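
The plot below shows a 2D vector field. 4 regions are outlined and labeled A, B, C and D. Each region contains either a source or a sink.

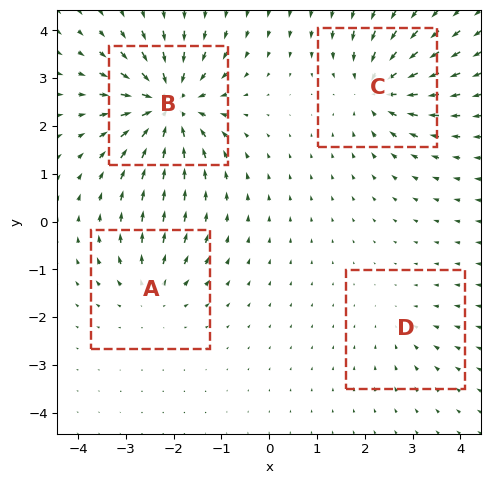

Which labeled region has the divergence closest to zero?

D

Divergence at each region's feature centre — A: about +4, B: about -9, C: about -6, D: about -2. Region D is closest to zero.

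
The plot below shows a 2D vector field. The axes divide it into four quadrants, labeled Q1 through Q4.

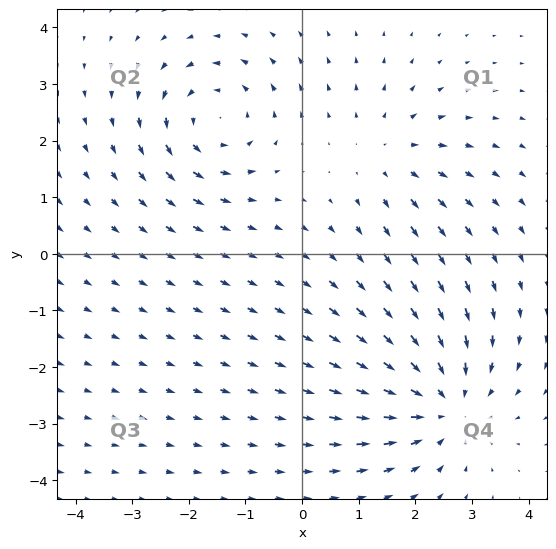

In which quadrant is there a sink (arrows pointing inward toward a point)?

The sink sits at approximately (2.5, -2.6), which lies in quadrant Q4. The divergence there is about -4, negative as expected for a sink.

Q4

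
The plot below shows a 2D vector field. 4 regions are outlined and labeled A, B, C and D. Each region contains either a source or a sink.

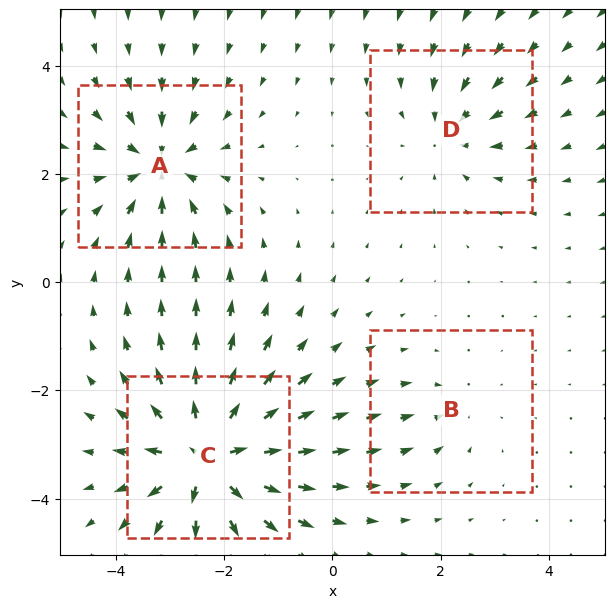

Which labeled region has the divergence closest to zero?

Divergence at each region's feature centre — A: about -5, B: about -2, C: about +8, D: about -4. Region B is closest to zero.

B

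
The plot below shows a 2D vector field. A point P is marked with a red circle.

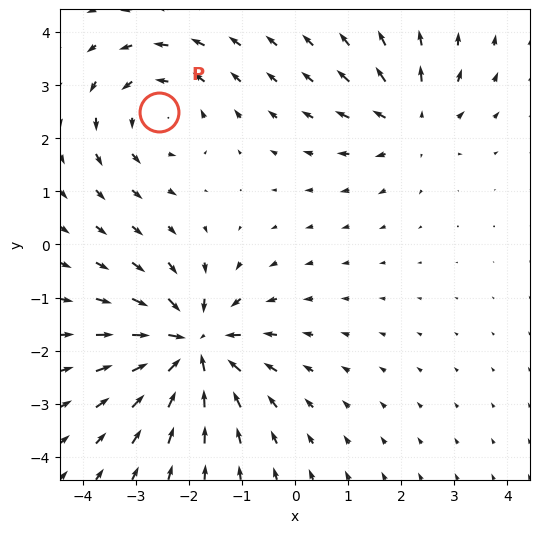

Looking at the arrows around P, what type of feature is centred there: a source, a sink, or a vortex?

vortex

At P (-2.6, 2.5) the arrows circulate counterclockwise. Divergence ≈0, curl about +3 — near-zero divergence with nonzero curl is a vortex.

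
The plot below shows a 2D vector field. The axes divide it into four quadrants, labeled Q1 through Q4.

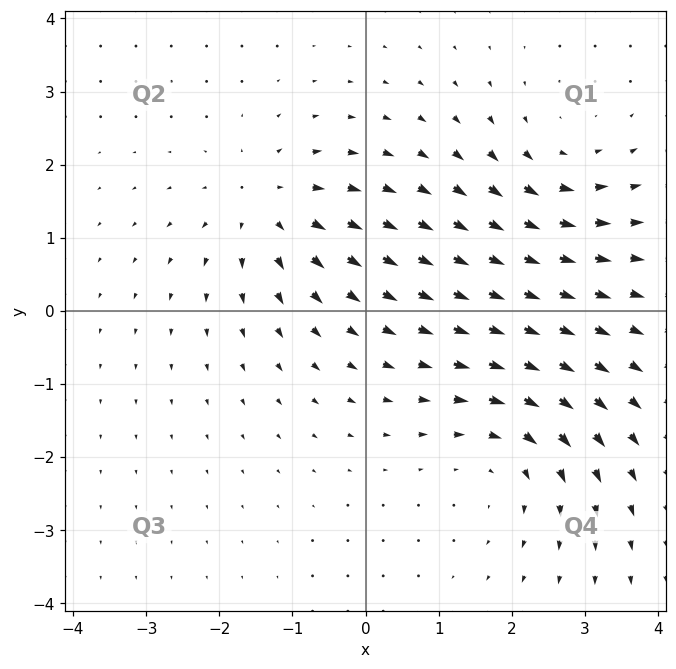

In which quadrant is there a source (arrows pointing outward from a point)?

Q2

The source sits at approximately (-1.3, 1.4), which lies in quadrant Q2. The divergence there is about +4, positive as expected for a source.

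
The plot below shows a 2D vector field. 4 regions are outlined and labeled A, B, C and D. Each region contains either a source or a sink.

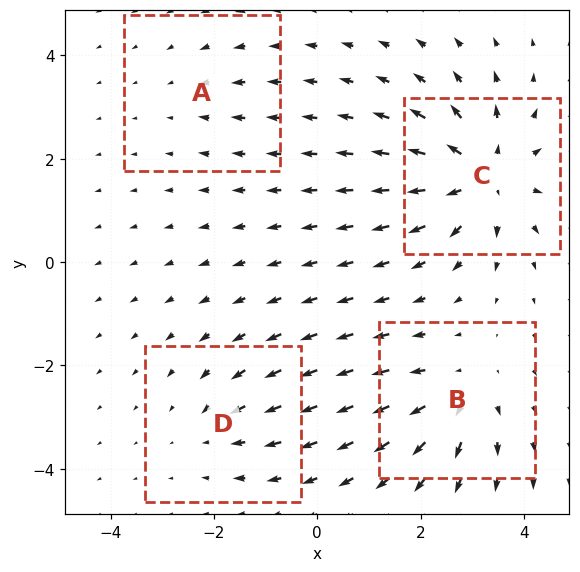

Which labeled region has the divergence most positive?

Divergence at each region's feature centre — A: about -2, B: about +4, C: about +7, D: about -3. Region C is most positive.

C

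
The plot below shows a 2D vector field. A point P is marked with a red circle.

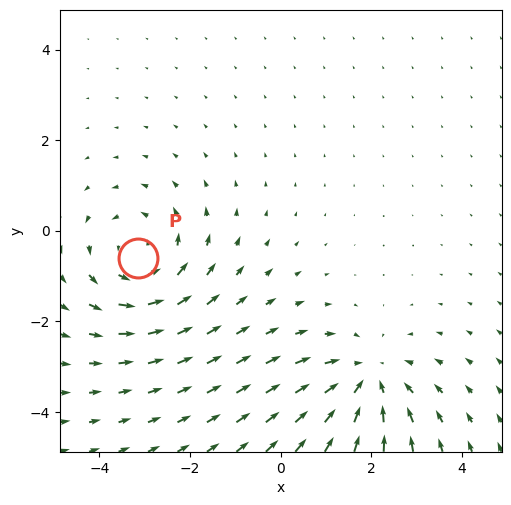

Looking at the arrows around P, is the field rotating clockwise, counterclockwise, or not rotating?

Near P at (-3.2, -0.6) the arrows circulate counterclockwise. The curl (z-component) there is about +4; positive curl means counterclockwise rotation.

counterclockwise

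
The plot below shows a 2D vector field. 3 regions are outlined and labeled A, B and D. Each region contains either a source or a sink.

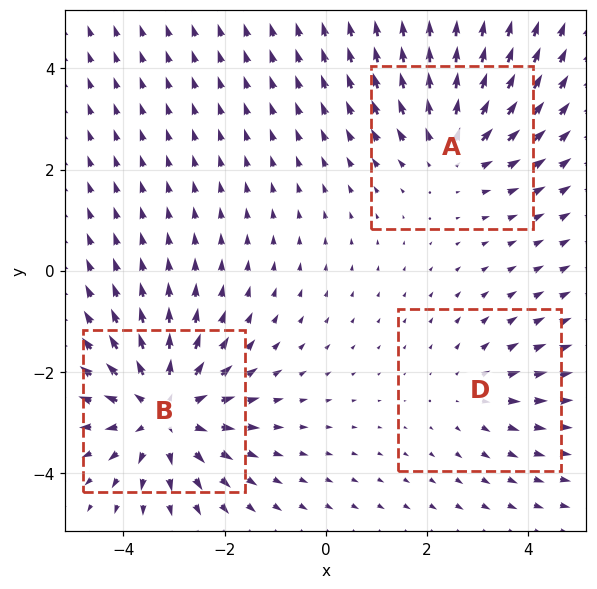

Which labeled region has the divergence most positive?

B

Divergence at each region's feature centre — A: about +3, B: about +4, D: about +2. Region B is most positive.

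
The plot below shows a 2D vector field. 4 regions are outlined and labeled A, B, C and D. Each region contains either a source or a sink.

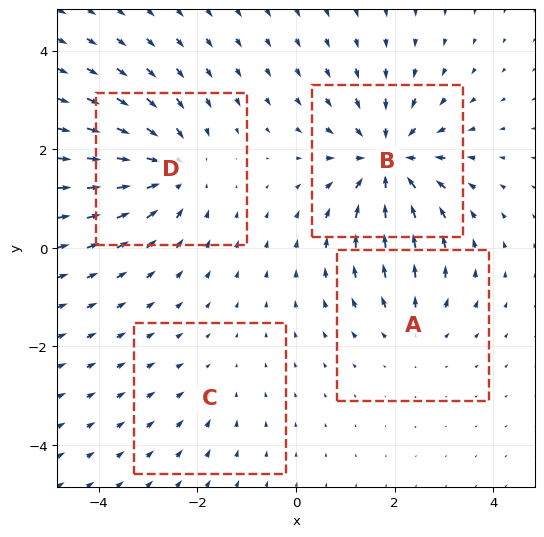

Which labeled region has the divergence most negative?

B

Divergence at each region's feature centre — A: about +3, B: about -6, C: about -2, D: about -5. Region B is most negative.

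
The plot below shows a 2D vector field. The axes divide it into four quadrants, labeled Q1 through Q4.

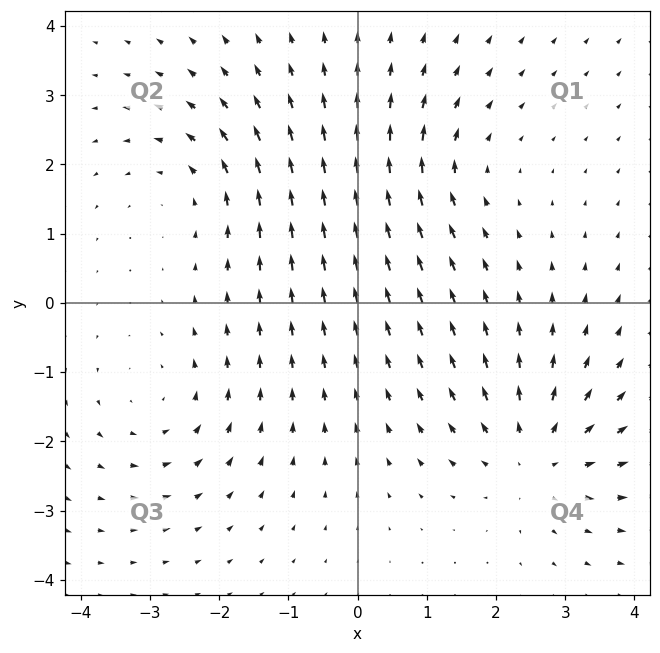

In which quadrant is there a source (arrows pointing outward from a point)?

The source sits at approximately (2.6, -2.2), which lies in quadrant Q4. The divergence there is about +5, positive as expected for a source.

Q4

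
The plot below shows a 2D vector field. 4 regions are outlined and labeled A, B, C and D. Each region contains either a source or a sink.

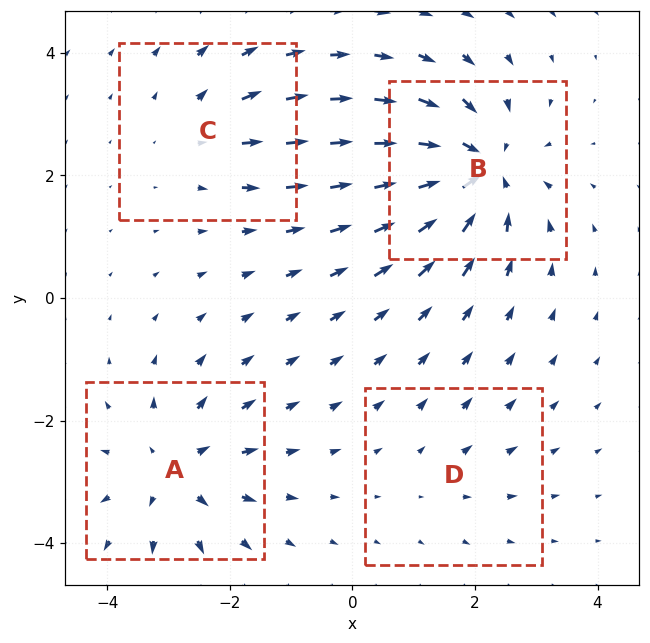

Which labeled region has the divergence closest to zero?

D

Divergence at each region's feature centre — A: about +5, B: about -7, C: about +3, D: about +2. Region D is closest to zero.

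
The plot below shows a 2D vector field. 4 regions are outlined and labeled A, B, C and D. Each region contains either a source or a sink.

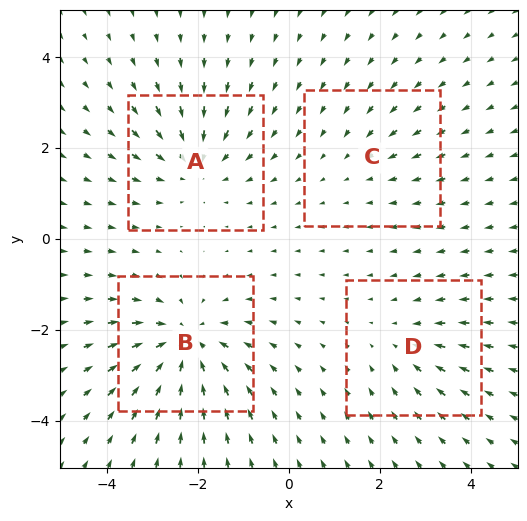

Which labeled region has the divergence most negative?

B

Divergence at each region's feature centre — A: about -5, B: about -7, C: about -2, D: about -3. Region B is most negative.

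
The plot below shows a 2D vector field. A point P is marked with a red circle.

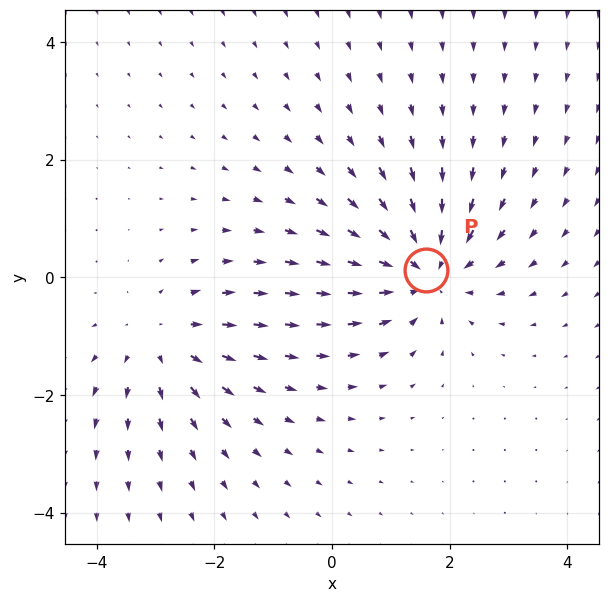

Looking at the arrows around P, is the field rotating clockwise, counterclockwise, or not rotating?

not rotating

Near P at (1.6, 0.1) the arrows show no circulation. The curl there is ≈0.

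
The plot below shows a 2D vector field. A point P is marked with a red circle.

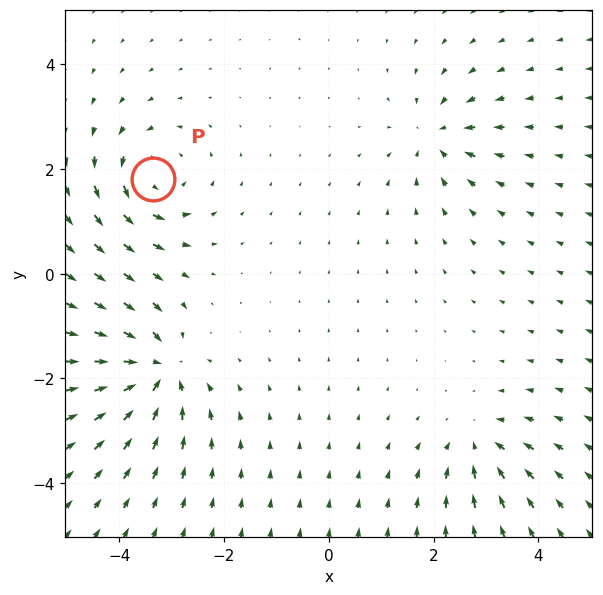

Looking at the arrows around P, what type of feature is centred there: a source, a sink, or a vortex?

vortex

At P (-3.3, 1.8) the arrows circulate counterclockwise. Divergence ≈0, curl about +5 — near-zero divergence with nonzero curl is a vortex.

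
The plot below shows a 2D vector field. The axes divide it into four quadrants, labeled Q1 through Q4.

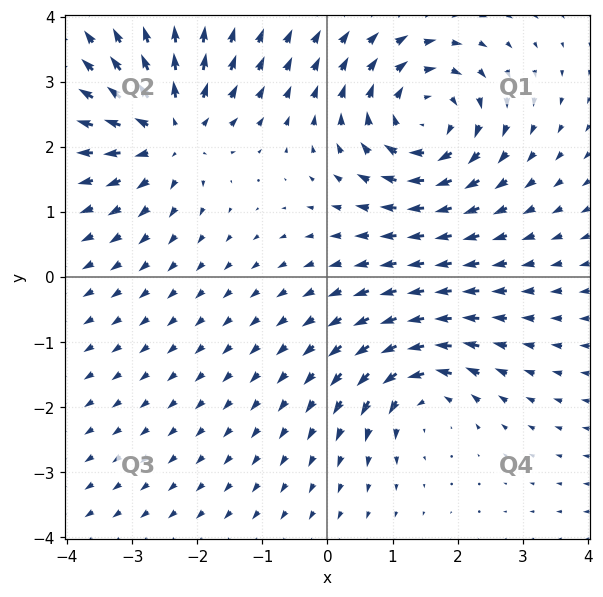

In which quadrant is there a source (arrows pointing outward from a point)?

The source sits at approximately (-2.4, 2.2), which lies in quadrant Q2. The divergence there is about +5, positive as expected for a source.

Q2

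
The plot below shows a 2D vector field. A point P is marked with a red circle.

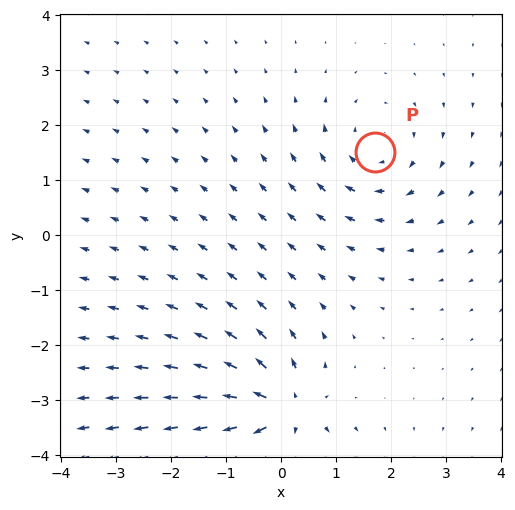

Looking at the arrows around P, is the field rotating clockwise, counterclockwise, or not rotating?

clockwise

Near P at (1.7, 1.5) the arrows circulate clockwise. The curl (z-component) there is about -3; negative curl means clockwise rotation.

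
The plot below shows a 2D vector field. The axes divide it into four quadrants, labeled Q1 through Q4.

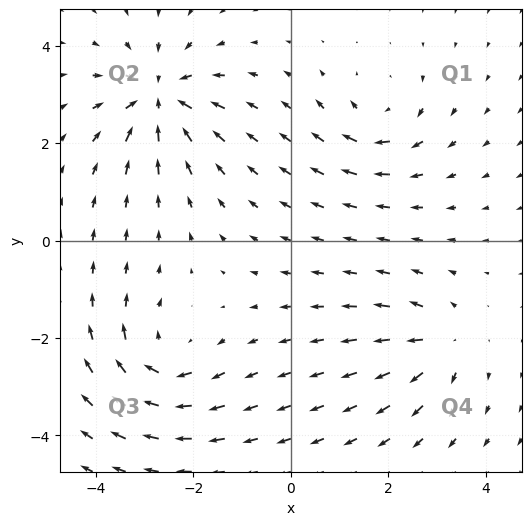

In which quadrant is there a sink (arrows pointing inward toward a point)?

Q2

The sink sits at approximately (-2.7, 2.9), which lies in quadrant Q2. The divergence there is about -6, negative as expected for a sink.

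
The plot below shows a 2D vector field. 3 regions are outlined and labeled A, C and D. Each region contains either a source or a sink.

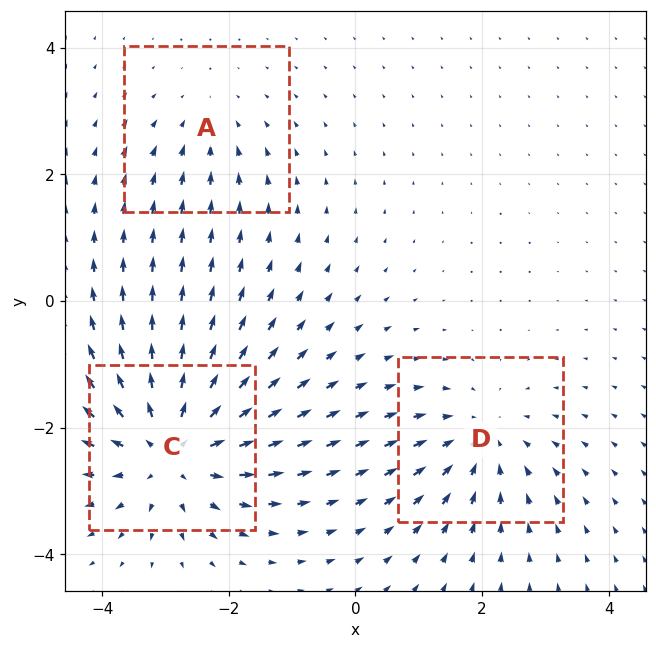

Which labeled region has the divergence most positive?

Divergence at each region's feature centre — A: about -2, C: about +5, D: about -3. Region C is most positive.

C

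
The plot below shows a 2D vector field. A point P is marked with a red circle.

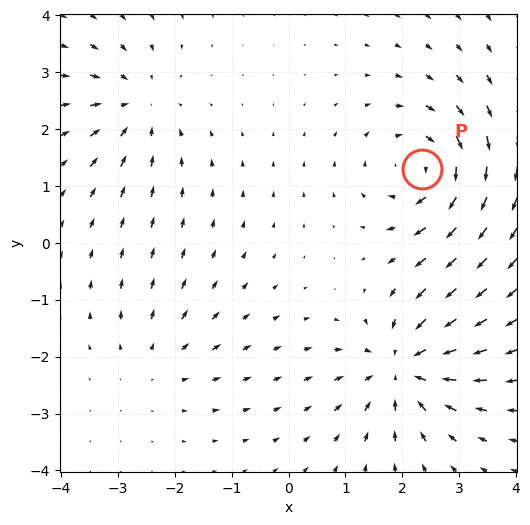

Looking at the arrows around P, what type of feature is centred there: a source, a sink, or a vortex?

vortex

At P (2.4, 1.3) the arrows circulate clockwise. Divergence ≈0, curl about -5 — near-zero divergence with nonzero curl is a vortex.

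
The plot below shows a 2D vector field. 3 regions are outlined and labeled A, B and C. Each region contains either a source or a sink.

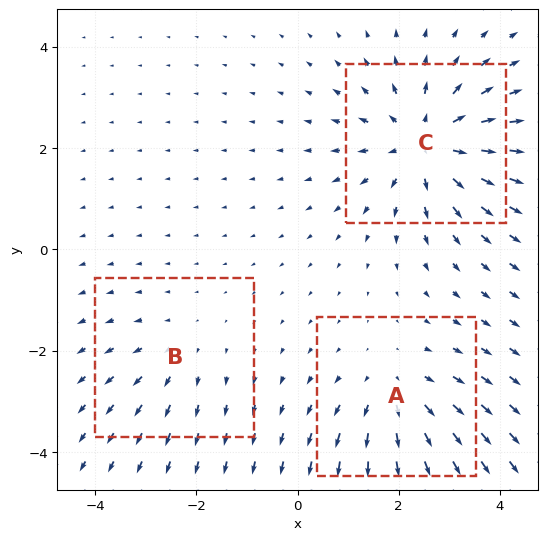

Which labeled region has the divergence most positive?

C

Divergence at each region's feature centre — A: about +3, B: about +2, C: about +4. Region C is most positive.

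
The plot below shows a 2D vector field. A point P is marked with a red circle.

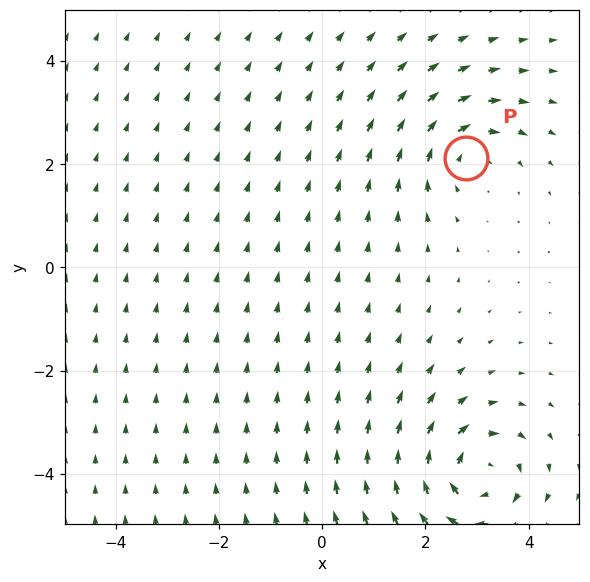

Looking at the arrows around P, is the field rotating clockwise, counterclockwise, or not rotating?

clockwise

Near P at (2.8, 2.1) the arrows circulate clockwise. The curl (z-component) there is about -3; negative curl means clockwise rotation.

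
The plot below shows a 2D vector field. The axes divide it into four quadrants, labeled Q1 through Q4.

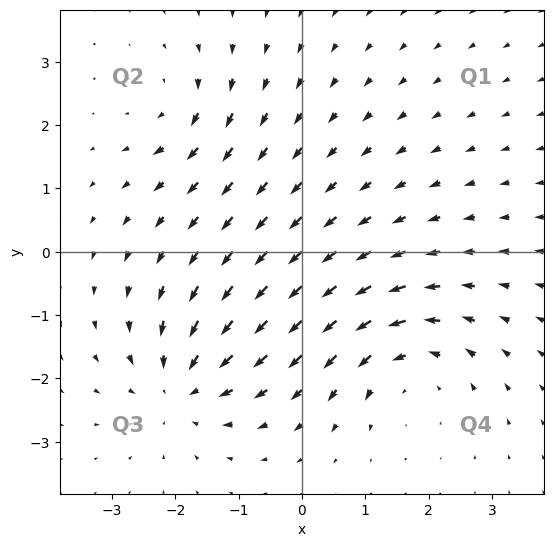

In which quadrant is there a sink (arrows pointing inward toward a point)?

Q3

The sink sits at approximately (-1.9, -2.1), which lies in quadrant Q3. The divergence there is about -5, negative as expected for a sink.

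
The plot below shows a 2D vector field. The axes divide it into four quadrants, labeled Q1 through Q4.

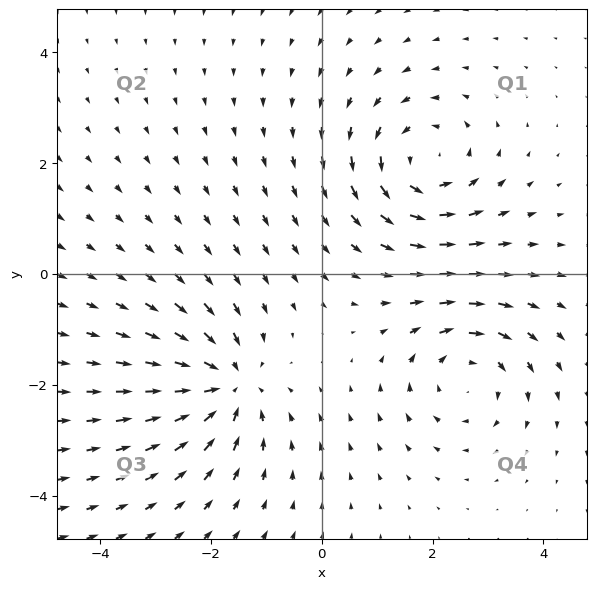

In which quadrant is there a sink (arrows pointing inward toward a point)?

Q3

The sink sits at approximately (-1.7, -2.0), which lies in quadrant Q3. The divergence there is about -5, negative as expected for a sink.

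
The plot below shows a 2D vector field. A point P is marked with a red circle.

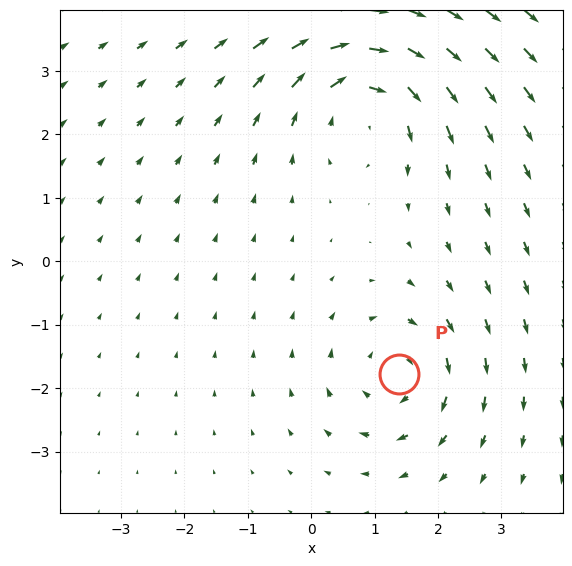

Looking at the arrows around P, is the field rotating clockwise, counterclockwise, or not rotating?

Near P at (1.4, -1.8) the arrows circulate clockwise. The curl (z-component) there is about -3; negative curl means clockwise rotation.

clockwise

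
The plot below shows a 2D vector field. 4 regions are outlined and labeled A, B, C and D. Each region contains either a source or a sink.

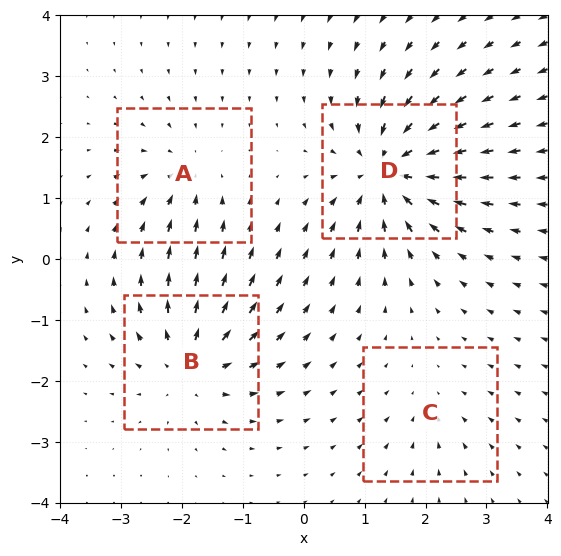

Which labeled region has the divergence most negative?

Divergence at each region's feature centre — A: about -4, B: about +6, C: about -2, D: about -8. Region D is most negative.

D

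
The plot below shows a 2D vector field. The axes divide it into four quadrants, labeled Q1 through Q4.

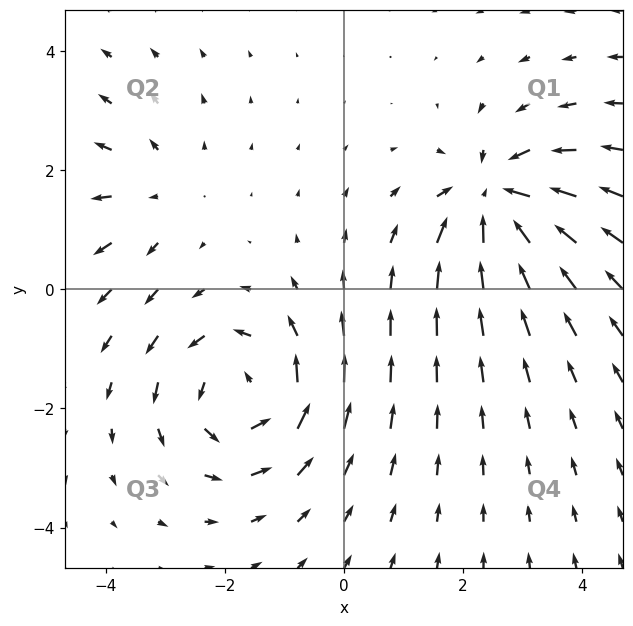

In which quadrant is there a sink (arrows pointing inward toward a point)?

The sink sits at approximately (2.6, 1.5), which lies in quadrant Q1. The divergence there is about -5, negative as expected for a sink.

Q1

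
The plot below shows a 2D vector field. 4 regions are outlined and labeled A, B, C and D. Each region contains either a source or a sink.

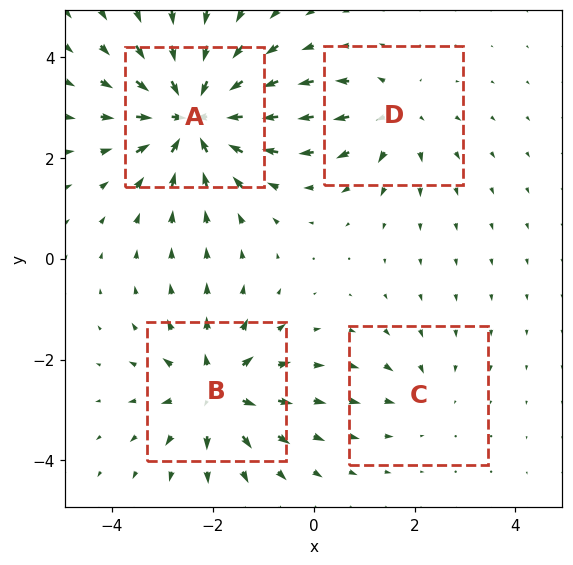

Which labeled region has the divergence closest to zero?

Divergence at each region's feature centre — A: about -9, B: about +6, C: about -2, D: about +4. Region C is closest to zero.

C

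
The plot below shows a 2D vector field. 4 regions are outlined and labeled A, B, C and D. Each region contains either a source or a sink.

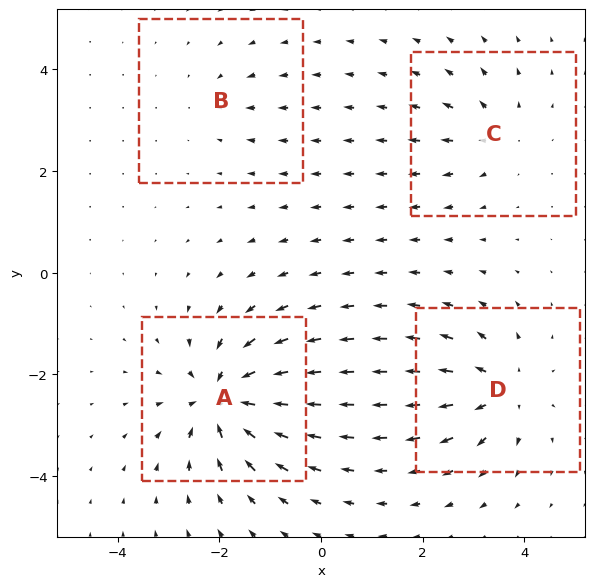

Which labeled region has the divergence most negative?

Divergence at each region's feature centre — A: about -8, B: about -2, C: about +4, D: about +5. Region A is most negative.

A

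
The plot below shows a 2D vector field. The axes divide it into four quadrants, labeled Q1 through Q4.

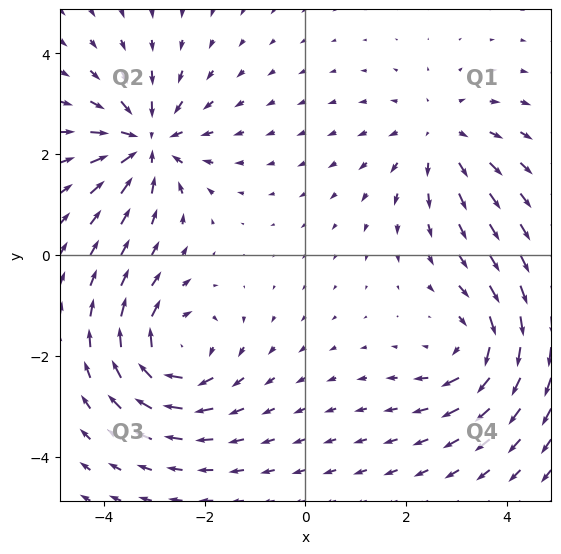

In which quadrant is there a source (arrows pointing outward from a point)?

Q1

The source sits at approximately (2.7, 2.4), which lies in quadrant Q1. The divergence there is about +3, positive as expected for a source.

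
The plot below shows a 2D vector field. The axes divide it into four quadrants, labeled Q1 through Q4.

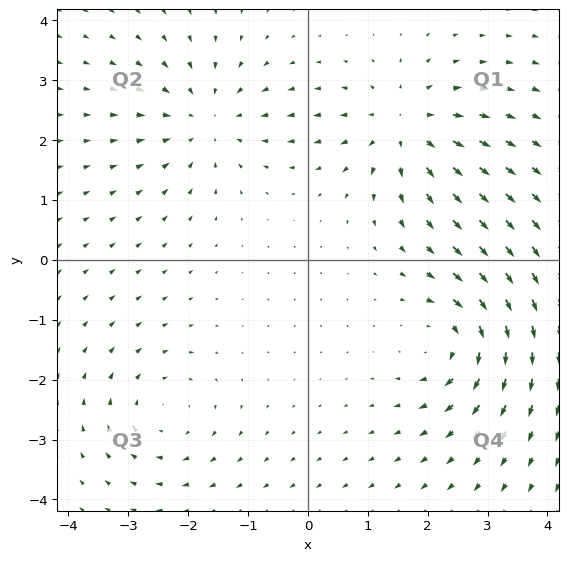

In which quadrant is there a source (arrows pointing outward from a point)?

Q1

The source sits at approximately (1.6, 2.2), which lies in quadrant Q1. The divergence there is about +5, positive as expected for a source.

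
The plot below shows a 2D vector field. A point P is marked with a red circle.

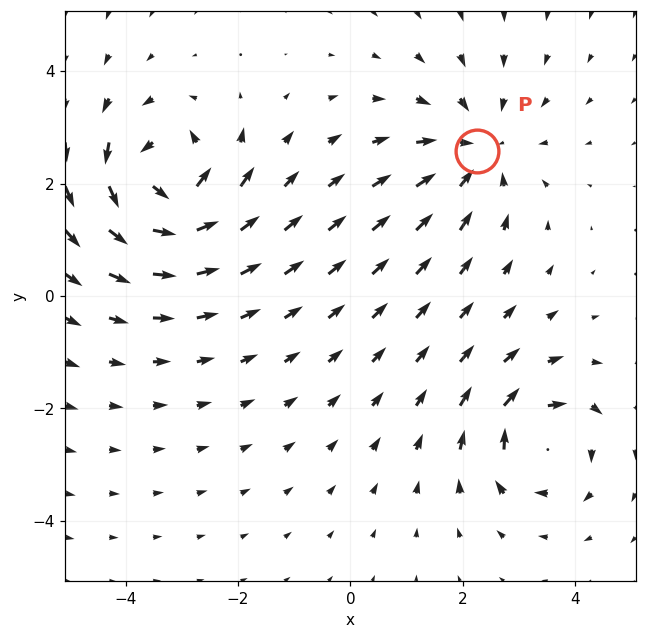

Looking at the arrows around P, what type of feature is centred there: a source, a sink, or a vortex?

sink

At P (2.3, 2.6) the arrows converge inward. Divergence about -4, curl ≈0 — negative divergence with near-zero curl is a sink.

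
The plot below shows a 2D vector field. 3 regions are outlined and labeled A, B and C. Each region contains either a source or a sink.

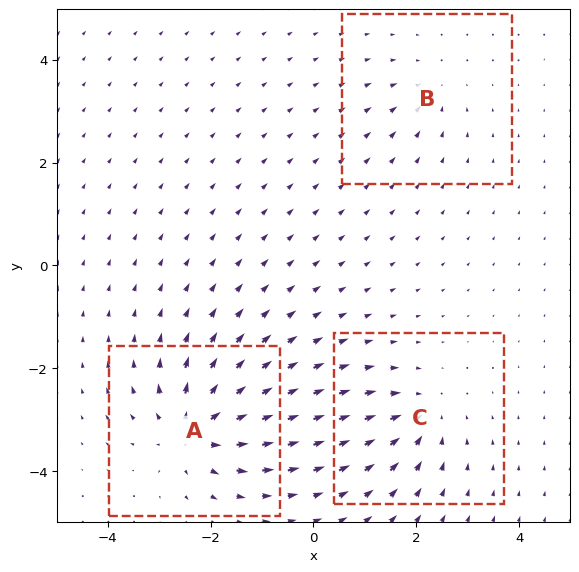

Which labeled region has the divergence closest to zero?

B

Divergence at each region's feature centre — A: about +6, B: about -3, C: about -4. Region B is closest to zero.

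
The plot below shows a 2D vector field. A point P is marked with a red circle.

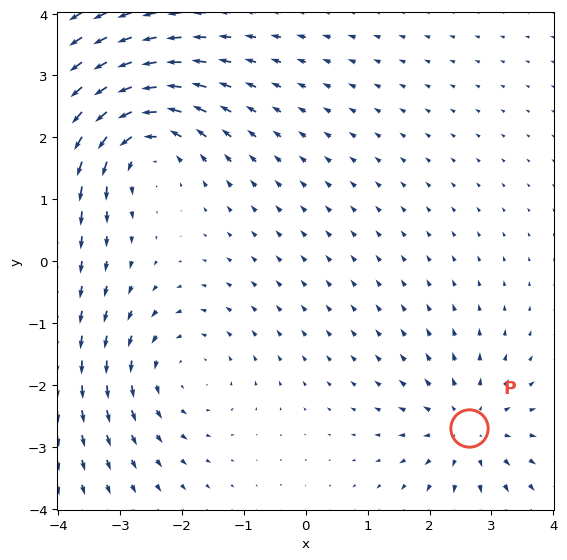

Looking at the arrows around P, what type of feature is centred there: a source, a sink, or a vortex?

source

At P (2.6, -2.7) the arrows spread outward. Divergence about +3, curl ≈0 — positive divergence with near-zero curl is a source.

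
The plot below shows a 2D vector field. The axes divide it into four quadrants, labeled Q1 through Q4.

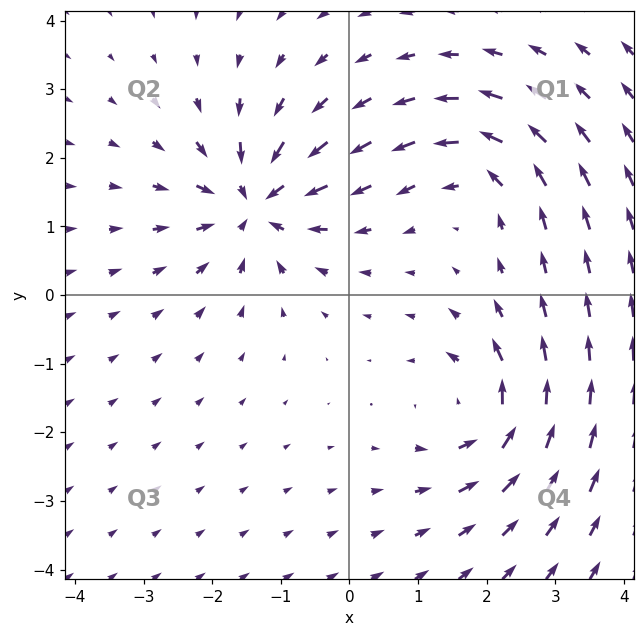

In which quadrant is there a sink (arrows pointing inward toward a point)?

The sink sits at approximately (-1.4, 1.3), which lies in quadrant Q2. The divergence there is about -5, negative as expected for a sink.

Q2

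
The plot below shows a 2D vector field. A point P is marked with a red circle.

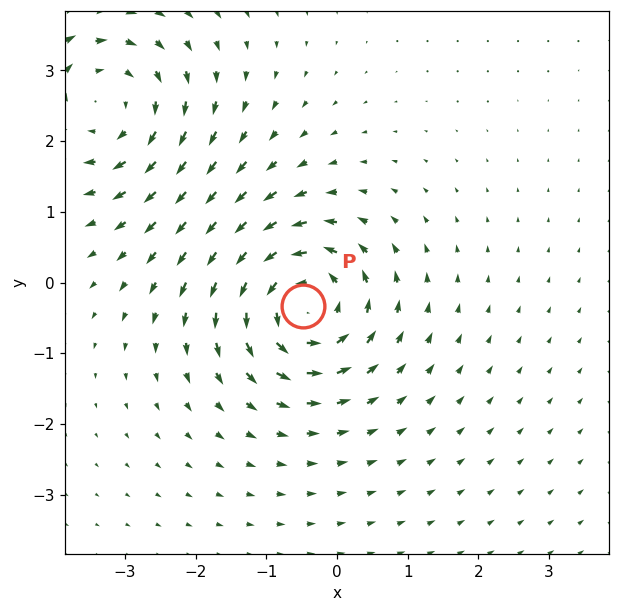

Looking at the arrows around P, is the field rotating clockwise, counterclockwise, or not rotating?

counterclockwise

Near P at (-0.5, -0.3) the arrows circulate counterclockwise. The curl (z-component) there is about +5; positive curl means counterclockwise rotation.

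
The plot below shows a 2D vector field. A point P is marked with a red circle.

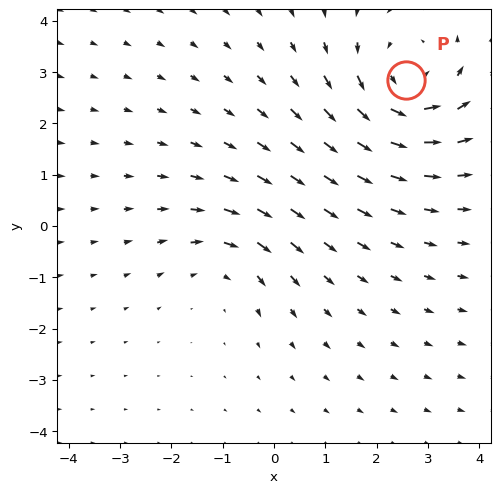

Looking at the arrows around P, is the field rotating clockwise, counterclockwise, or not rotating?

Near P at (2.6, 2.8) the arrows circulate counterclockwise. The curl (z-component) there is about +4; positive curl means counterclockwise rotation.

counterclockwise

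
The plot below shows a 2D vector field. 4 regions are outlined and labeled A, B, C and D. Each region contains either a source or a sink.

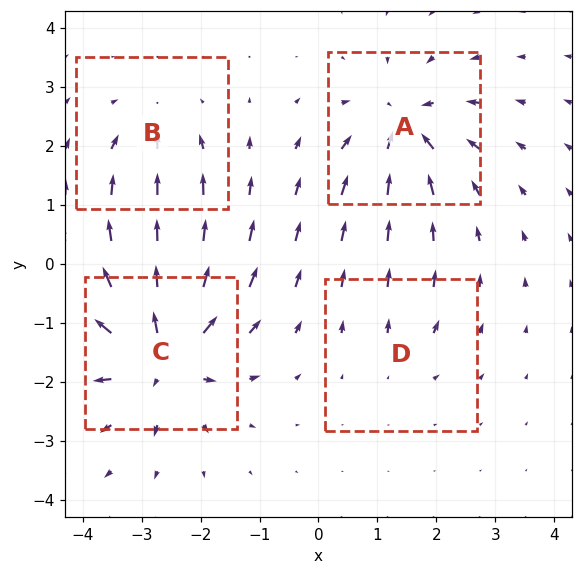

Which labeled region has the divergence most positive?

C

Divergence at each region's feature centre — A: about -6, B: about -4, C: about +8, D: about +2. Region C is most positive.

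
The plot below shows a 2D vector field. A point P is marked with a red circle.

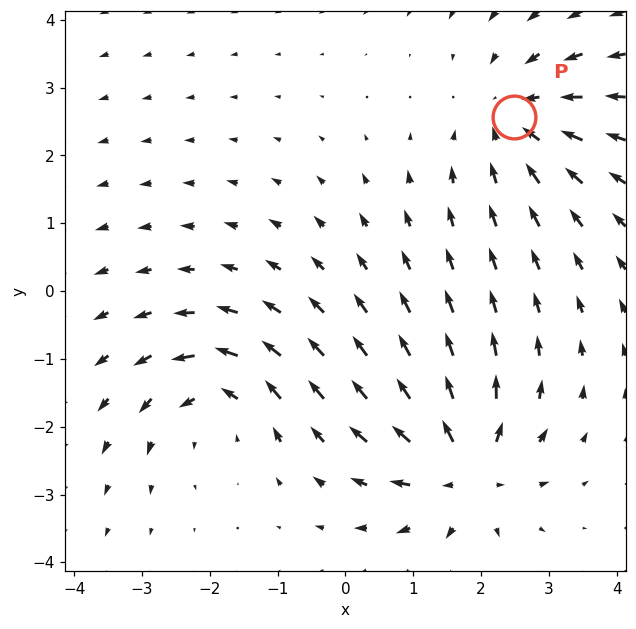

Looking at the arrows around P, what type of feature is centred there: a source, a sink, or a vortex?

sink

At P (2.5, 2.6) the arrows converge inward. Divergence about -3, curl ≈0 — negative divergence with near-zero curl is a sink.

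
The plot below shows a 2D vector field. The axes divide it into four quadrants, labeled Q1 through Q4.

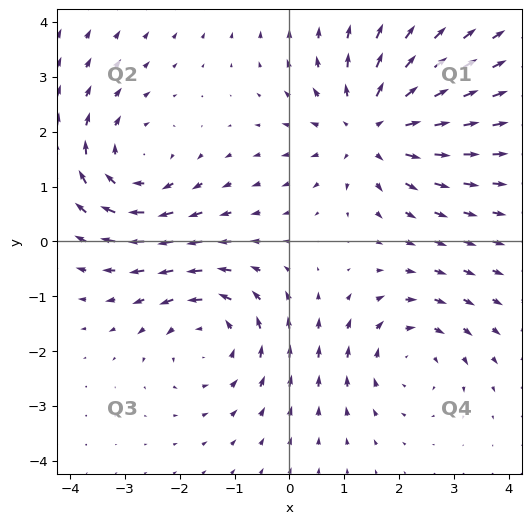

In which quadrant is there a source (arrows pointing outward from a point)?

The source sits at approximately (1.5, 2.1), which lies in quadrant Q1. The divergence there is about +4, positive as expected for a source.

Q1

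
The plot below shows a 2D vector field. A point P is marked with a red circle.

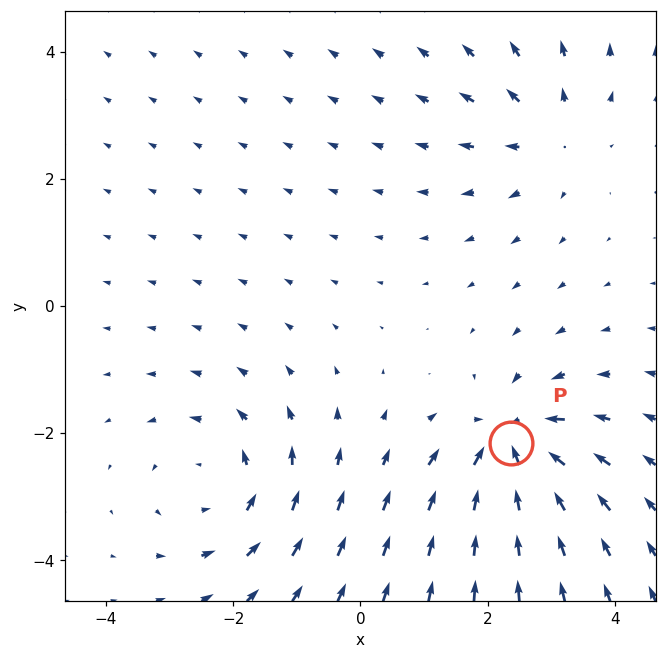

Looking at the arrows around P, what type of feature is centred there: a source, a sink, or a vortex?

At P (2.4, -2.2) the arrows converge inward. Divergence about -6, curl ≈0 — negative divergence with near-zero curl is a sink.

sink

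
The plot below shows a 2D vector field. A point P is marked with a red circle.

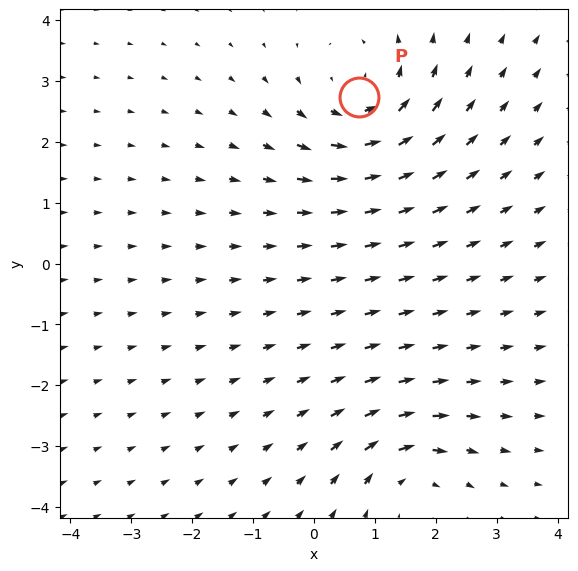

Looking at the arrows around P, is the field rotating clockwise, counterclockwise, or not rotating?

Near P at (0.7, 2.7) the arrows circulate counterclockwise. The curl (z-component) there is about +4; positive curl means counterclockwise rotation.

counterclockwise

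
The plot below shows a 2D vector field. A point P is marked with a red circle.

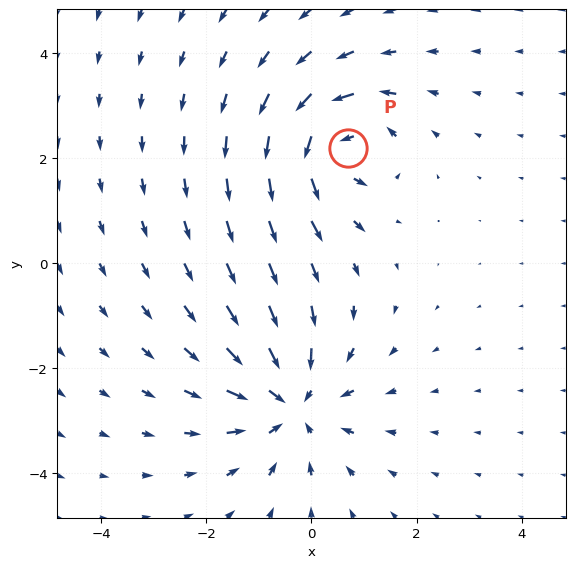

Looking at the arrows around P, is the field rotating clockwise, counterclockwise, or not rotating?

Near P at (0.7, 2.2) the arrows circulate counterclockwise. The curl (z-component) there is about +5; positive curl means counterclockwise rotation.

counterclockwise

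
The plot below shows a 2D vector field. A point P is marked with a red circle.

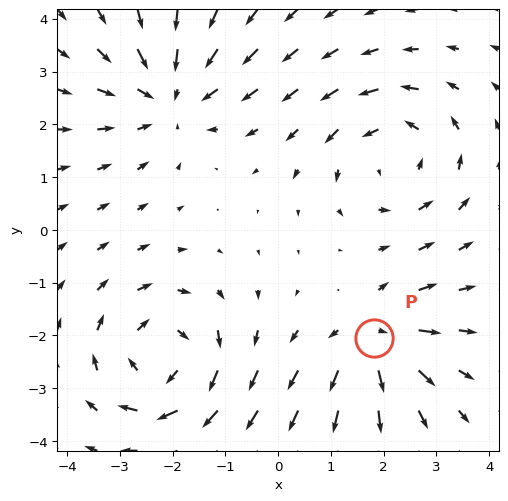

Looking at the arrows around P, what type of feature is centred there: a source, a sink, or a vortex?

source

At P (1.8, -2.1) the arrows spread outward. Divergence about +5, curl ≈0 — positive divergence with near-zero curl is a source.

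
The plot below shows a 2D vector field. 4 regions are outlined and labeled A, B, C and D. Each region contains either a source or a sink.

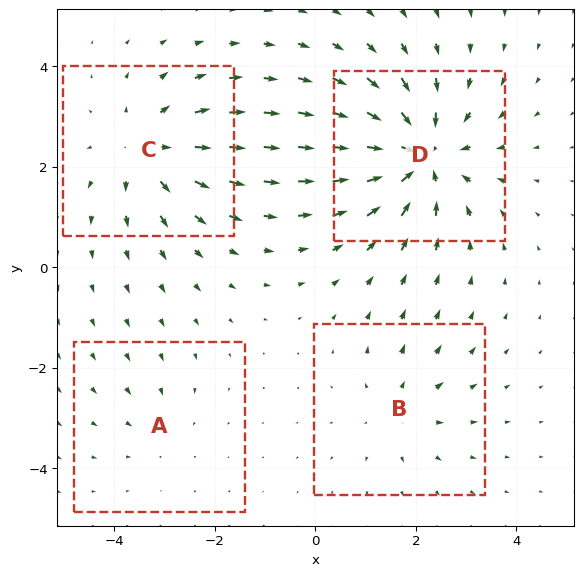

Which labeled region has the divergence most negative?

D

Divergence at each region's feature centre — A: about -2, B: about +3, C: about +4, D: about -7. Region D is most negative.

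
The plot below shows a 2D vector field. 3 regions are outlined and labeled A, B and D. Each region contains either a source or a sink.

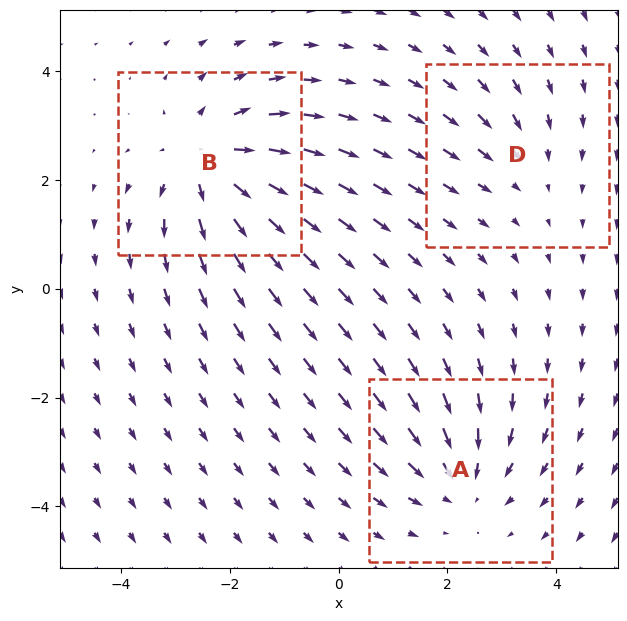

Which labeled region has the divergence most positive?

Divergence at each region's feature centre — A: about -3, B: about +4, D: about -2. Region B is most positive.

B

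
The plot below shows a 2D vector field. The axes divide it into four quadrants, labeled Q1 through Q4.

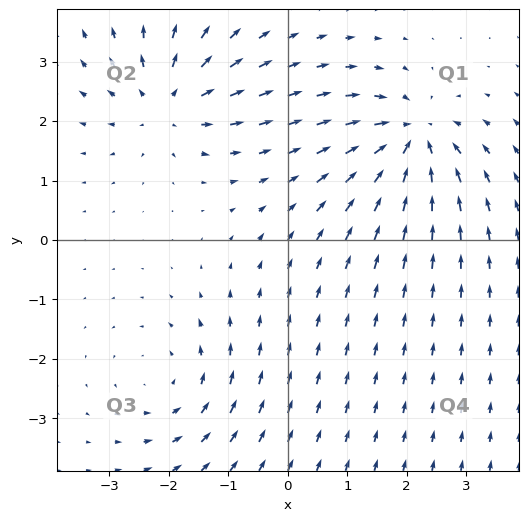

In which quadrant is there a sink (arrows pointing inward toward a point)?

Q1

The sink sits at approximately (2.1, 1.7), which lies in quadrant Q1. The divergence there is about -6, negative as expected for a sink.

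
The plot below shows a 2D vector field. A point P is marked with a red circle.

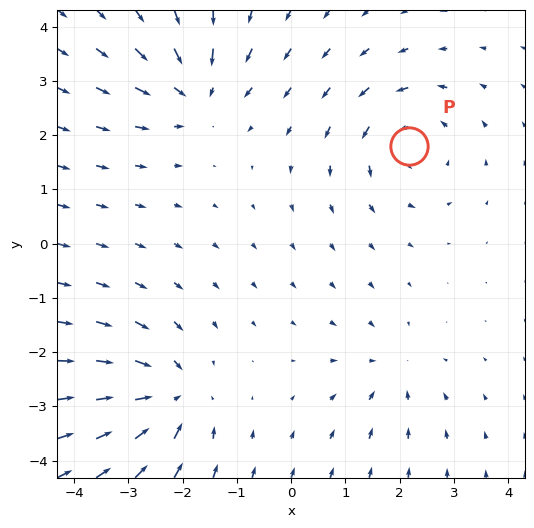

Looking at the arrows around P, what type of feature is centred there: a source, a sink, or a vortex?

At P (2.2, 1.8) the arrows circulate counterclockwise. Divergence ≈0, curl about +4 — near-zero divergence with nonzero curl is a vortex.

vortex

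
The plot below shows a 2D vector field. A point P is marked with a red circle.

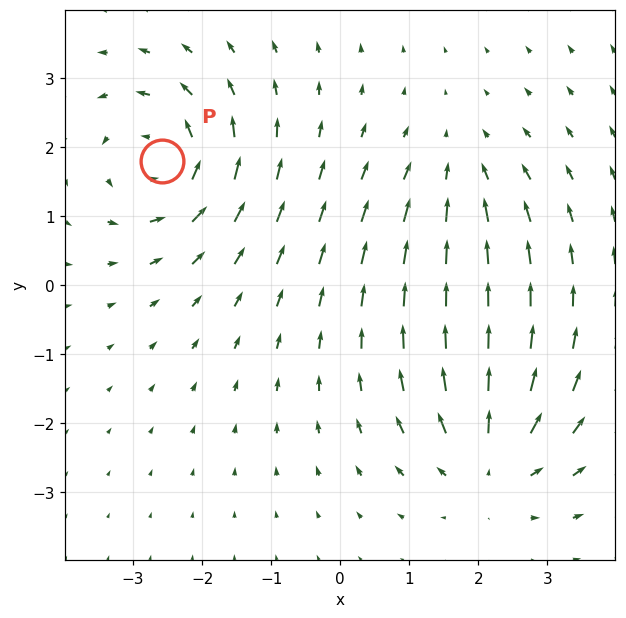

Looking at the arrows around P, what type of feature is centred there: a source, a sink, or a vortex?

At P (-2.6, 1.8) the arrows circulate counterclockwise. Divergence ≈0, curl about +6 — near-zero divergence with nonzero curl is a vortex.

vortex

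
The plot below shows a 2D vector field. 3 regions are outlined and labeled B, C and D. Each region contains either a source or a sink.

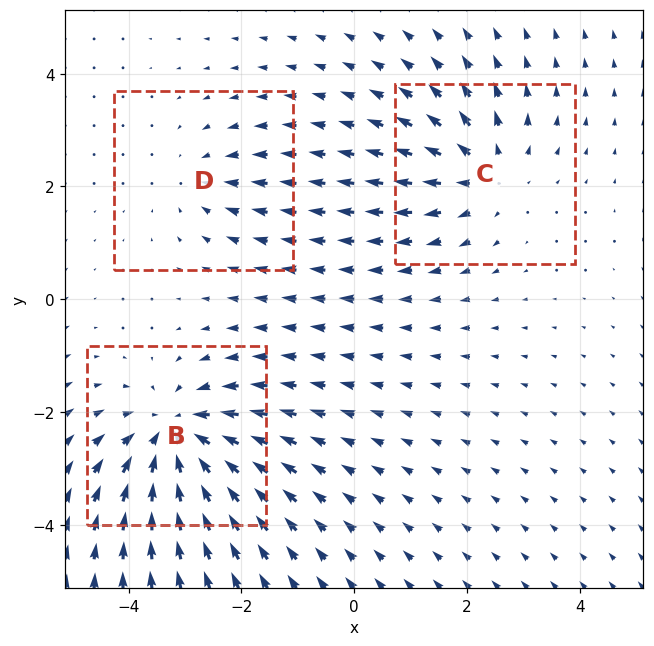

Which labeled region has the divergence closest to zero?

D

Divergence at each region's feature centre — B: about -5, C: about +3, D: about -2. Region D is closest to zero.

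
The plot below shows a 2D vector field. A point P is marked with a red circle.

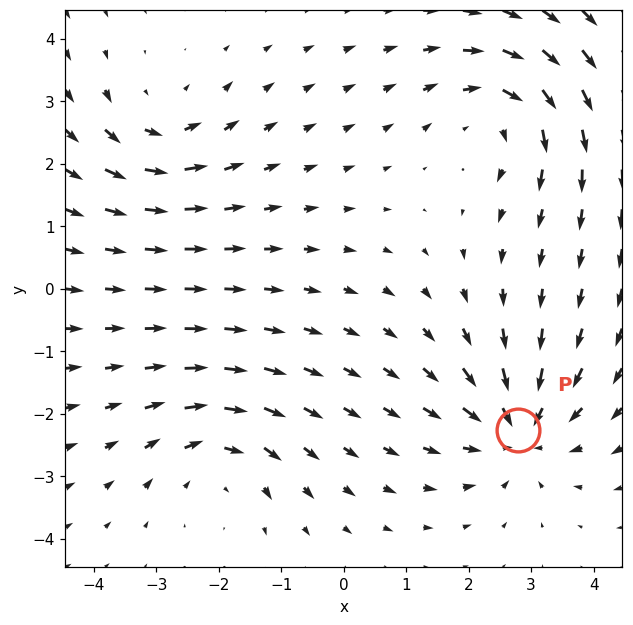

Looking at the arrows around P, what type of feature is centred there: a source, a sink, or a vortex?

sink

At P (2.8, -2.3) the arrows converge inward. Divergence about -4, curl ≈0 — negative divergence with near-zero curl is a sink.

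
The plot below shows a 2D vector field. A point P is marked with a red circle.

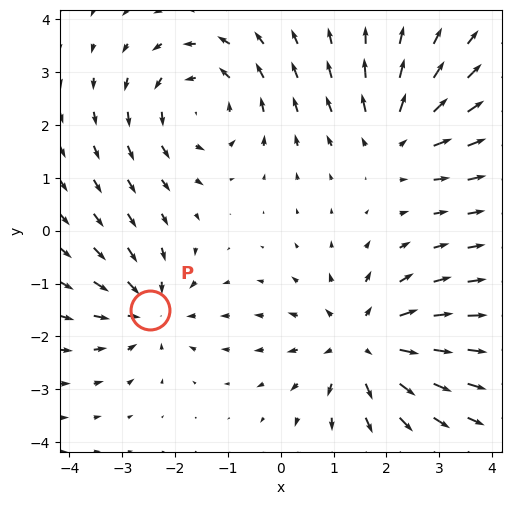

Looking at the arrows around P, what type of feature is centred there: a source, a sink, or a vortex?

At P (-2.5, -1.5) the arrows converge inward. Divergence about -3, curl ≈0 — negative divergence with near-zero curl is a sink.

sink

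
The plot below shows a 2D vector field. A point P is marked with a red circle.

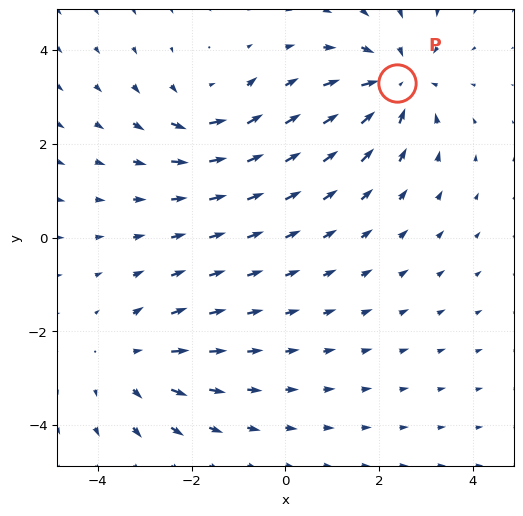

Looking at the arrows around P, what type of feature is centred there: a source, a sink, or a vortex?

sink

At P (2.4, 3.3) the arrows converge inward. Divergence about -4, curl ≈0 — negative divergence with near-zero curl is a sink.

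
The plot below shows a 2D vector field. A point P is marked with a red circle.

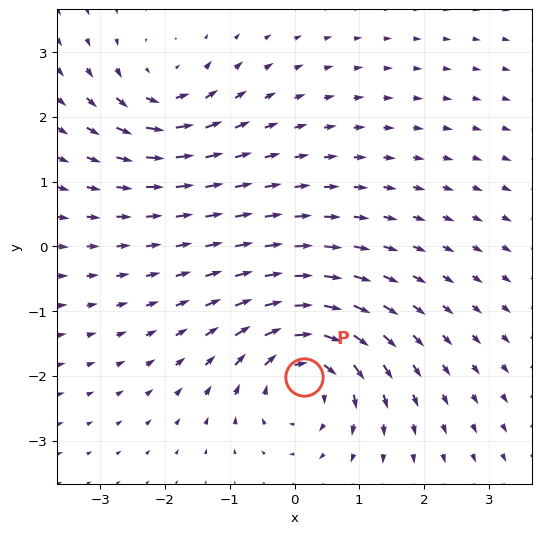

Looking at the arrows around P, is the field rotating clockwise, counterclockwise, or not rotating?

clockwise

Near P at (0.1, -2.0) the arrows circulate clockwise. The curl (z-component) there is about -6; negative curl means clockwise rotation.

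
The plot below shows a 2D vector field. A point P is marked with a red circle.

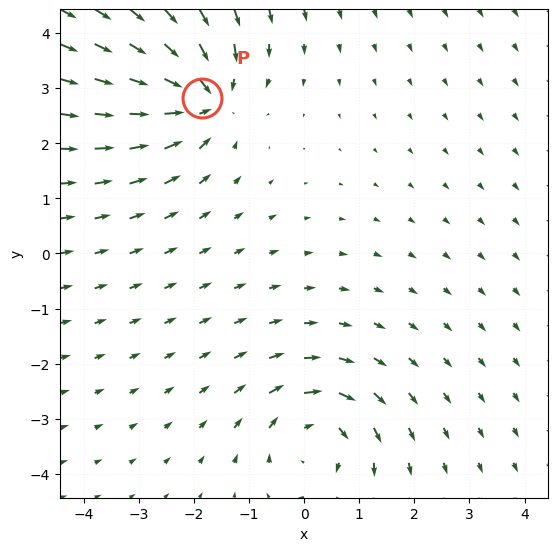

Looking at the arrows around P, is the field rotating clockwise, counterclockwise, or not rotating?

Near P at (-1.9, 2.8) the arrows show no circulation. The curl there is ≈0.

not rotating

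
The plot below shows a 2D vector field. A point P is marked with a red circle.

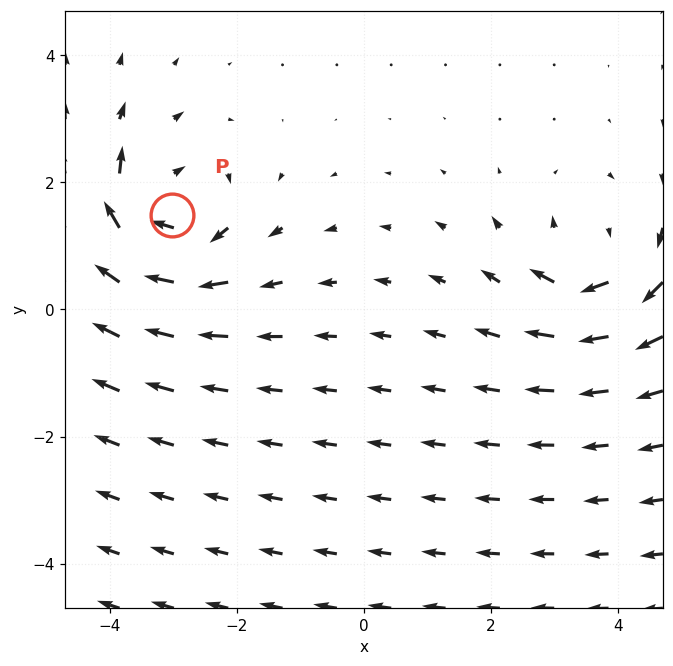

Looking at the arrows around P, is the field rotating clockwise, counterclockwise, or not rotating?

Near P at (-3.0, 1.5) the arrows circulate clockwise. The curl (z-component) there is about -4; negative curl means clockwise rotation.

clockwise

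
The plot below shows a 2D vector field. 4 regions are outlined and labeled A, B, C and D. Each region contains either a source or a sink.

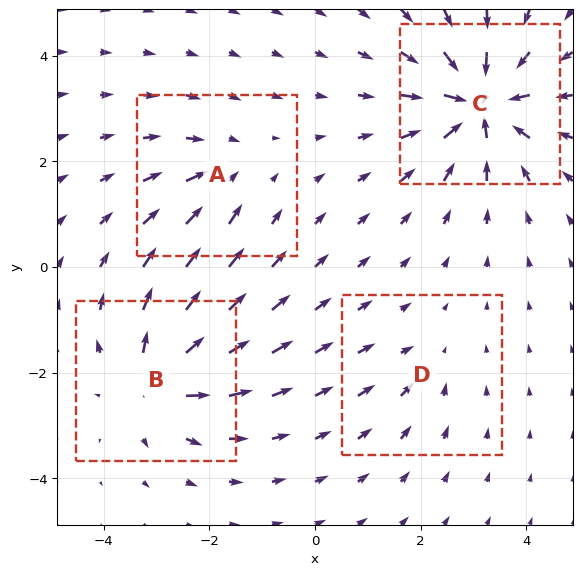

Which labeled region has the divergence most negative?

Divergence at each region's feature centre — A: about -4, B: about +6, C: about -9, D: about -2. Region C is most negative.

C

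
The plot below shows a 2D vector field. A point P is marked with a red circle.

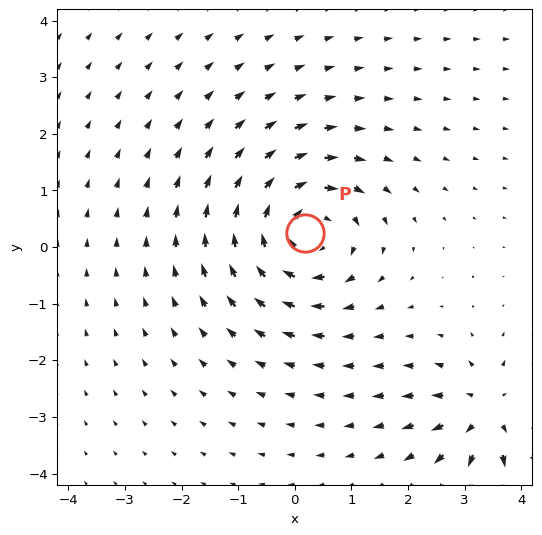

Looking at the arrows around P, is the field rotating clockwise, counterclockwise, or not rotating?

clockwise

Near P at (0.2, 0.2) the arrows circulate clockwise. The curl (z-component) there is about -5; negative curl means clockwise rotation.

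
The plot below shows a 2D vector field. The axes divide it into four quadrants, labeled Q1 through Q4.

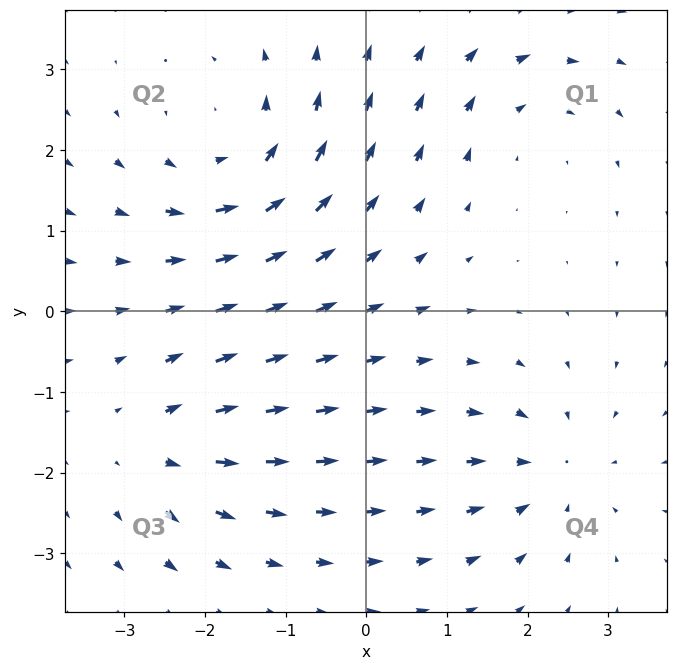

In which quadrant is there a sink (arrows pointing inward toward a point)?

The sink sits at approximately (2.3, -2.0), which lies in quadrant Q4. The divergence there is about -3, negative as expected for a sink.

Q4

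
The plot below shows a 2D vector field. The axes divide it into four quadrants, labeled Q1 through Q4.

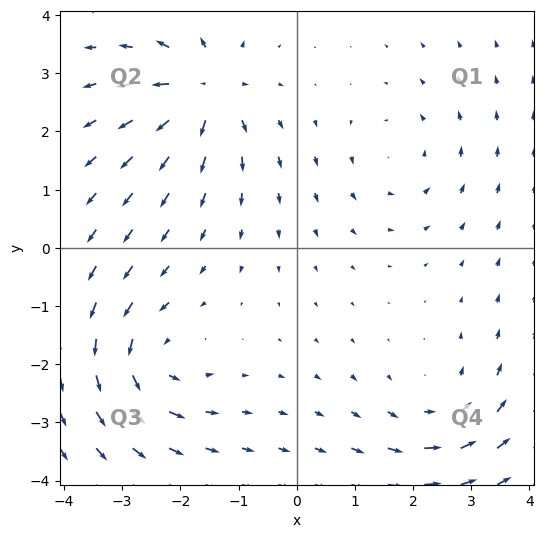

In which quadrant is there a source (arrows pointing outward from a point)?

The source sits at approximately (-1.6, 2.7), which lies in quadrant Q2. The divergence there is about +6, positive as expected for a source.

Q2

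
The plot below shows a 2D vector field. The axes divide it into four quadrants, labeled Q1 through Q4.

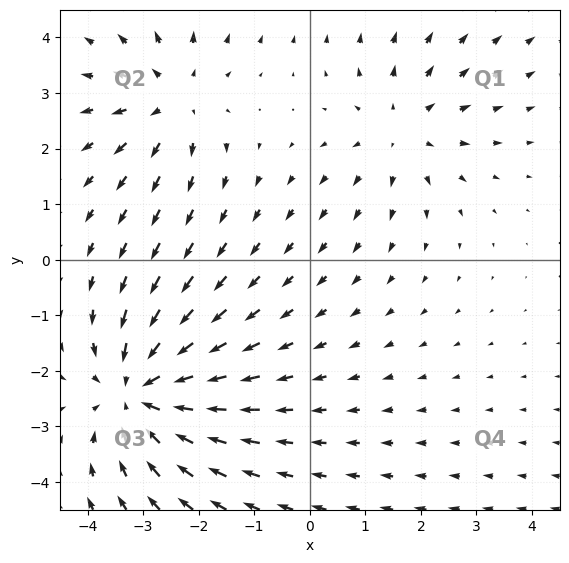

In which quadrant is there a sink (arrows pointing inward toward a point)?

Q3

The sink sits at approximately (-3.0, -2.4), which lies in quadrant Q3. The divergence there is about -4, negative as expected for a sink.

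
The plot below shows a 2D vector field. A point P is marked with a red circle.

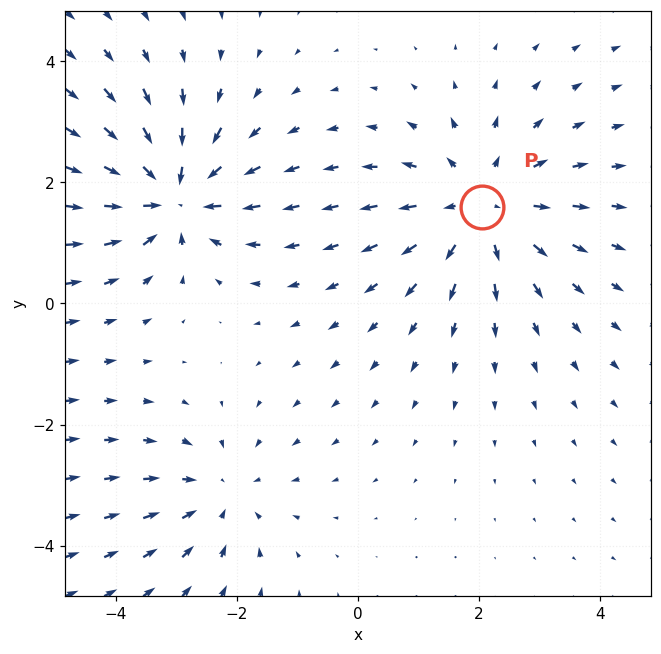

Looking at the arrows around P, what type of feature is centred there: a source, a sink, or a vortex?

source

At P (2.0, 1.6) the arrows spread outward. Divergence about +4, curl ≈0 — positive divergence with near-zero curl is a source.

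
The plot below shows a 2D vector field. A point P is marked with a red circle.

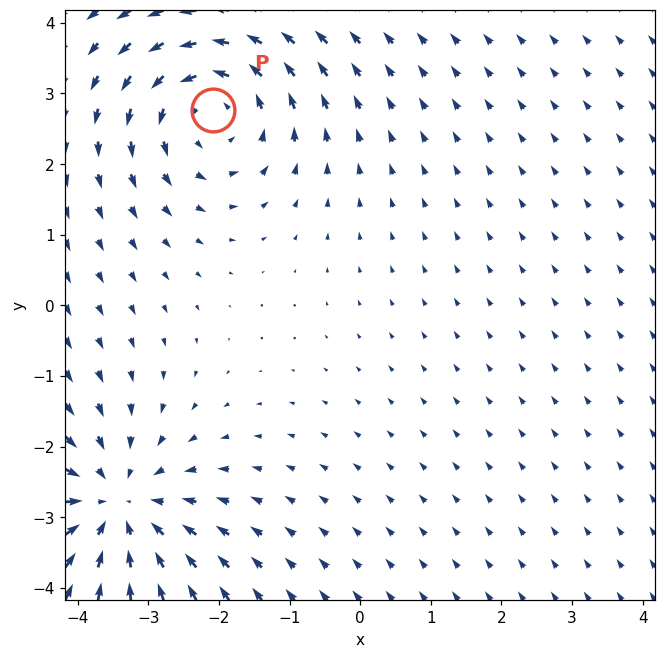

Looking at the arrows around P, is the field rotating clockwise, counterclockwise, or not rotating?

Near P at (-2.1, 2.8) the arrows circulate counterclockwise. The curl (z-component) there is about +4; positive curl means counterclockwise rotation.

counterclockwise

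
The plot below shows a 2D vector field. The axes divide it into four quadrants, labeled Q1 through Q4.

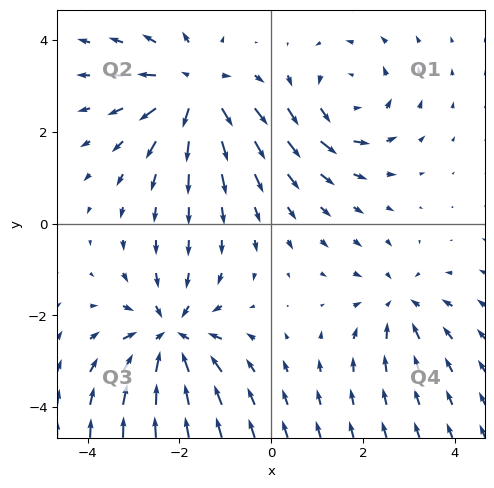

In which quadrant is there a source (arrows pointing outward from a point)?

Q2

The source sits at approximately (-1.7, 2.9), which lies in quadrant Q2. The divergence there is about +4, positive as expected for a source.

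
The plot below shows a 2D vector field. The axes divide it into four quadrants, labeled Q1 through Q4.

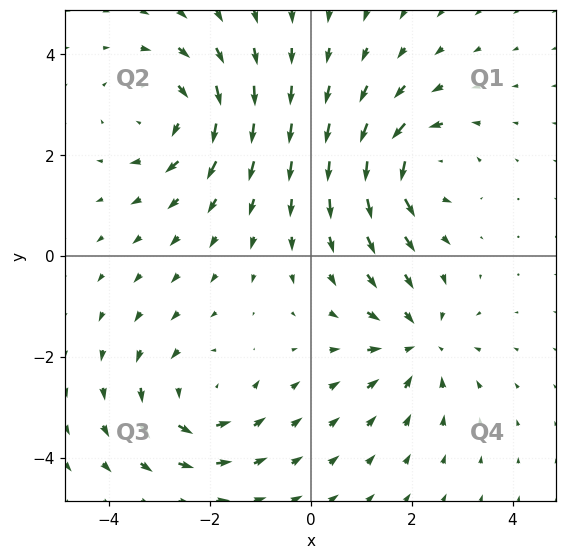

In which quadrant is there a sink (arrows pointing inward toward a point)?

The sink sits at approximately (2.1, -1.7), which lies in quadrant Q4. The divergence there is about -4, negative as expected for a sink.

Q4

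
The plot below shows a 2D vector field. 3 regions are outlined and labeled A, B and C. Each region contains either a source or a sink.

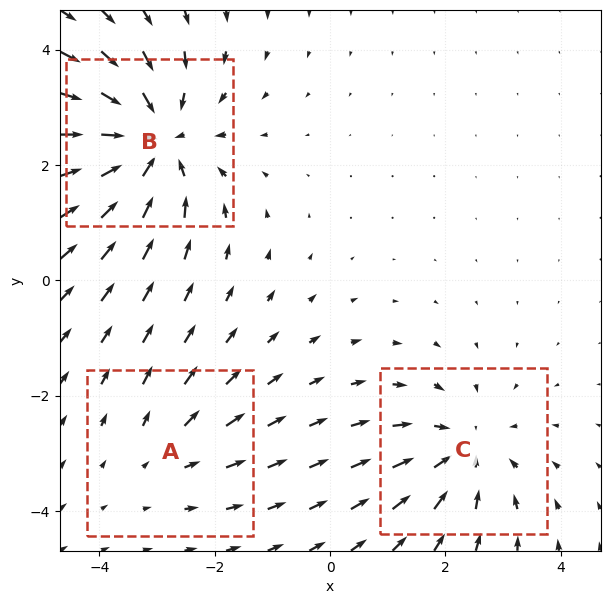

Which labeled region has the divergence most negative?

B

Divergence at each region's feature centre — A: about +2, B: about -4, C: about -3. Region B is most negative.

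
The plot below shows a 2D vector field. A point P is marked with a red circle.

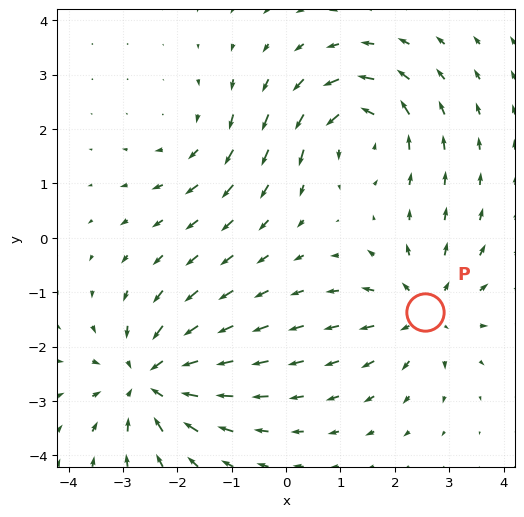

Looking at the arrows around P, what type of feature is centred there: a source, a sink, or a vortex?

At P (2.6, -1.4) the arrows spread outward. Divergence about +4, curl ≈0 — positive divergence with near-zero curl is a source.

source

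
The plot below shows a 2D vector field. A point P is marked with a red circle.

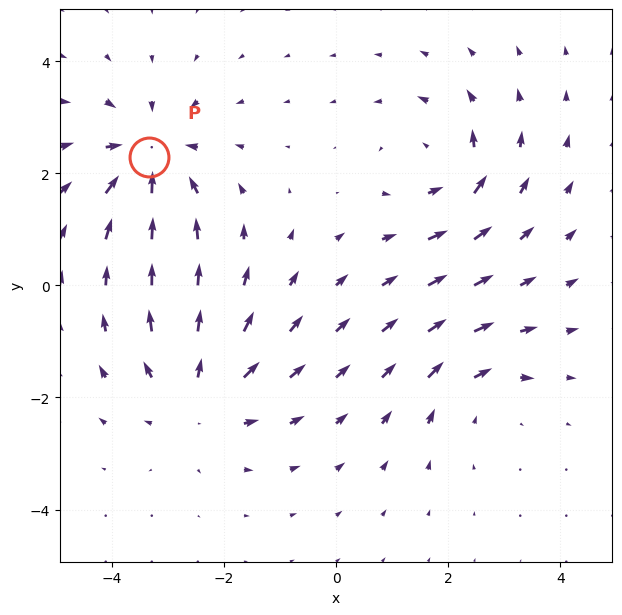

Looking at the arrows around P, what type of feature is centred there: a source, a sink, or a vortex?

At P (-3.3, 2.3) the arrows converge inward. Divergence about -5, curl ≈0 — negative divergence with near-zero curl is a sink.

sink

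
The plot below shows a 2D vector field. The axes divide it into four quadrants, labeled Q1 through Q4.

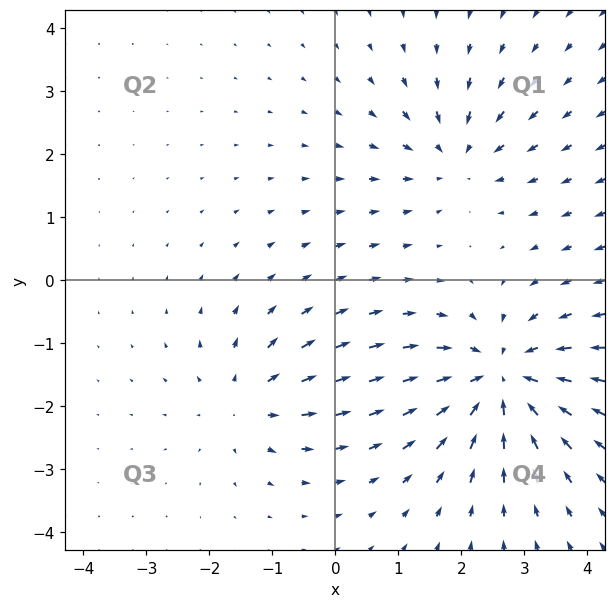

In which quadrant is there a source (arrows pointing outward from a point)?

Q3

The source sits at approximately (-1.4, -1.9), which lies in quadrant Q3. The divergence there is about +3, positive as expected for a source.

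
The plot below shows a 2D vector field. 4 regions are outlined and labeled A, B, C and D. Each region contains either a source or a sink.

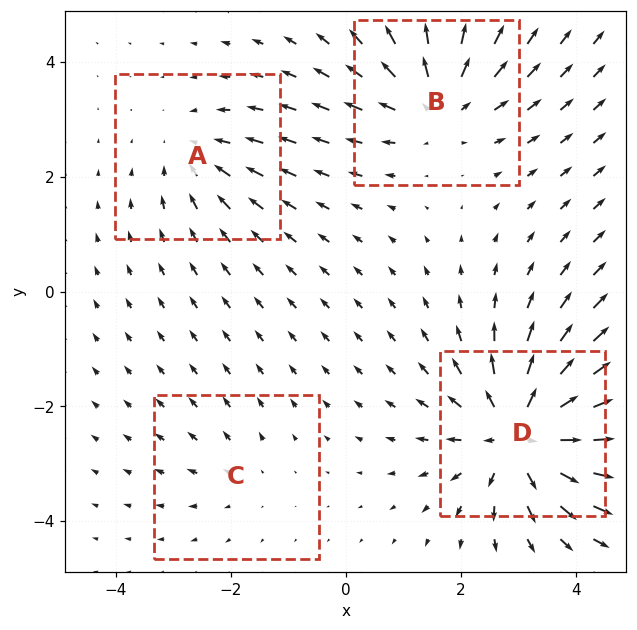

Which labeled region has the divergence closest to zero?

C

Divergence at each region's feature centre — A: about -3, B: about +5, C: about +2, D: about +7. Region C is closest to zero.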